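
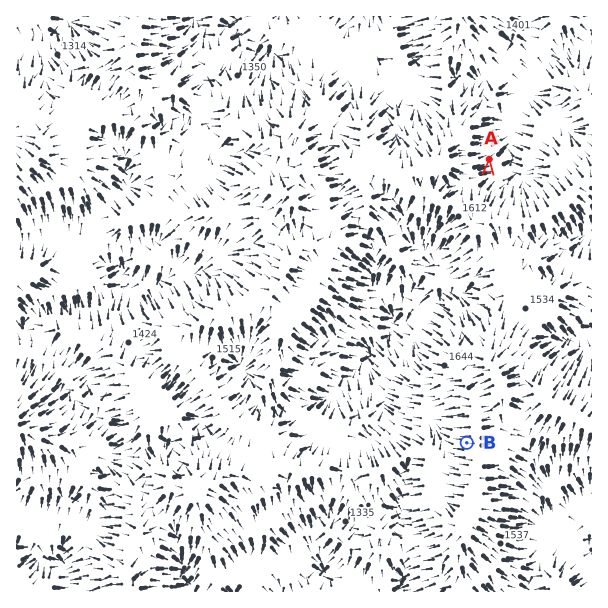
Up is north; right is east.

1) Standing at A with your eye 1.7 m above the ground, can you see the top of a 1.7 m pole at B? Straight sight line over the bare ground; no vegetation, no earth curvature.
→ no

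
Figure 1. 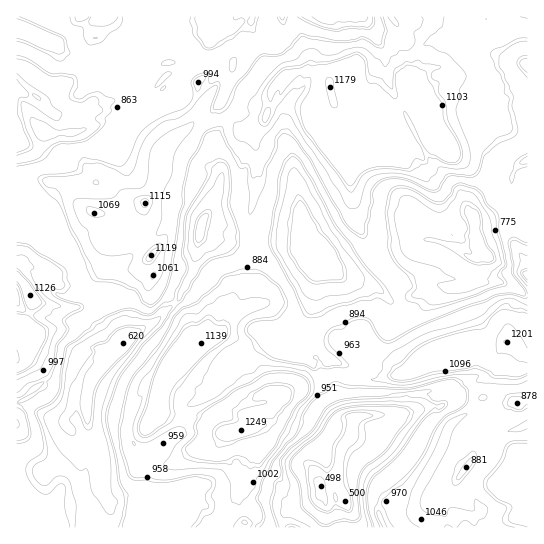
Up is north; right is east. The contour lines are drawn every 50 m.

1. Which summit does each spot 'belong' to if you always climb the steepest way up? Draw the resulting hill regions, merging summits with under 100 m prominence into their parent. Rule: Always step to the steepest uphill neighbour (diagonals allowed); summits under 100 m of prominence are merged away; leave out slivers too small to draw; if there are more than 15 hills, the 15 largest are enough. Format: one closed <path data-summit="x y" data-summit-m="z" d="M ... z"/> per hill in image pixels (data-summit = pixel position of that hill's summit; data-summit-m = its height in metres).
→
<path data-summit="330 87" data-summit-m="1179" d="M527 16l-244 0-2 9-6 8-1 8-4-1-9 3-19 10-9 10-15-4-13 1-4-3-7 0-8 7-17-1-1 11-8 8 0 3 3 3 4-1 10 8 9-2 9 3 16-14 4-7 17-6-7 24-8 13 0 27-5 6-4 15 4 11 9 8-1 13-19 37-1 12 25 5 24 9 8 0 17-5 32 3 9 18 14 4 17 10 21 4 12 6 10 11 5 3 8-2 17-8 10-9 14 3 26-2 2-7-3-3 0-6 3-7 2-3 11-5-9-20 0-13 20-6 20-14-3-11 0-15 5-9 11-7z"/><path data-summit="242 430" data-summit-m="1249" d="M318 265l-3 1 2 5-5 35-23 36 2 7-18-10-4 0-22 14-7 8-3 7-8 0-2 2 0 8-6 6-7 3-9 10-18 10 0 15-12 15-21 11-9 0-14-7-4 4-13-1-9 3-2 4-4 0-6-8 2 6-6-7 3 0 1-5-5-10-1-24-2-2-14 0-7 21 8 9 3 11-2 8-15 14-15 9-10-4-17 1 0 57 374 1-6-15-7-8-31-1-9-19-1-11 4-23 11-16 2-16-7-3-6-7-5-22-7-12 0-13 3-2 10 4 12 1 7-11-13-13-8-23-6-8-4-20 0-17z"/><path data-summit="506 342" data-summit-m="1201" d="M329 269l-2 1 2 3 0 17 4 20 6 8 8 23 13 13-7 11-12-1-10-4-3 2 0 13 7 12 5 22 6 7 7 3-2 16-11 16-4 23 1 11 8 18 6 2 26 0 7 8 3 9 4 6 136 0 1-233-21-11-18-4-30 7-30-3-10 9-17 8-8 2-19-16-8-4-25-6z"/><path data-summit="202 343" data-summit-m="1140" d="M203 236l-4 1-6 34-14 28-25 24-27 14-36 45-4 13 0 24 1 8 5 10-1 5 7 9 4 0 2-4 9-3 13 1 4-4 14 7 9 0 21-11 12-15 0-15 18-10 9-10 7-3 6-6 0-8 2-2 8 0 3-7 7-8 22-14 4 0 16 9 6-17 17-25 5-35-11-24-32-3-17 5-8 0-24-9z"/><path data-summit="17 357" data-summit-m="1176" d="M17 212l-1 257 17 0 10 4 15-9 17-17-3-16-8-9 1-7 4-4 2-9 16 0 4-20 33-40-11-16-18-20-4-9 1-6-11-7-4-5-5-21-14-13-8-1-15-17z"/><path data-summit="150 257" data-summit-m="1120" d="M231 68l-16 7-4 7-16 14-9-3-9 2-10-8-4 1-4-5-12 11 2 16-41 35 15 18 16 14 18 6 21 10 16 2 11 8 2 10 12-23 2-12 0-5-9-8-4-11 4-15 5-6 0-27 8-13z"/><path data-summit="145 202" data-summit-m="1115" d="M43 136l-3 7 0 7 16 15 1 17-5 13-23 22-5 1 12 9 14 17 8 1 14 13 5 21 16 13 16-3 3-18 49-39 10-12 24 3 6 2 6-10 0-9-5-6-11-7-13 0-21-10-18-6-16-14-14-18-14 9-2 9 3 19-15 1-5-4 0-6-7-9-22-14-3-4z"/><path data-summit="218 17" data-summit-m="998" d="M282 16l-147 0-7 14-11 11-11 3-7-7-2 0 2 6-2 19-10 19-8 4-12 0 15 6 9 11-10 8 4 10 2-4 10-5 24-3 33-19 14-15 1-11 17 1 8-7 7 0 4 3 13-1 15 4 9-10 19-10 9-3 4 1 1-8 8-11z"/><path data-summit="25 31" data-summit-m="999" d="M86 16l-69 0-1 50 35 19 32-1 14-22 2-11-2-12-8-4 2-10 4-4z"/><path data-summit="527 275" data-summit-m="1123" d="M515 199l-6 8-14 8-20 6 0 13 9 20-12 5-4 10 0 6 3 3 0 6 18-4 10 1 28 14 1-84z"/>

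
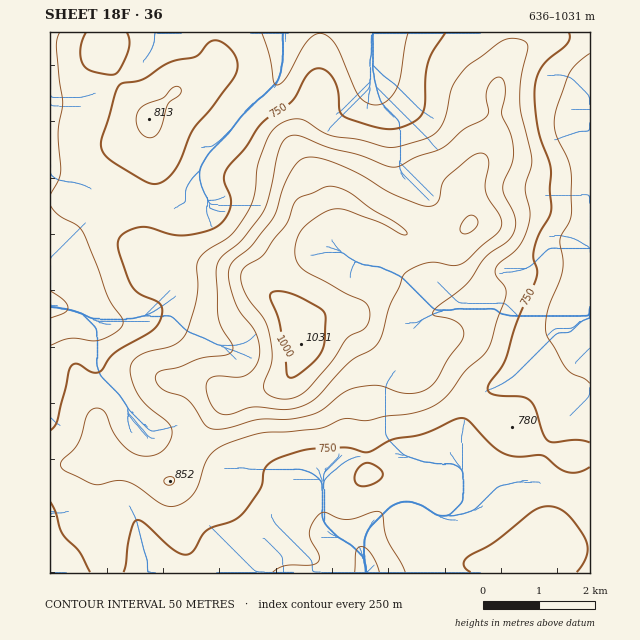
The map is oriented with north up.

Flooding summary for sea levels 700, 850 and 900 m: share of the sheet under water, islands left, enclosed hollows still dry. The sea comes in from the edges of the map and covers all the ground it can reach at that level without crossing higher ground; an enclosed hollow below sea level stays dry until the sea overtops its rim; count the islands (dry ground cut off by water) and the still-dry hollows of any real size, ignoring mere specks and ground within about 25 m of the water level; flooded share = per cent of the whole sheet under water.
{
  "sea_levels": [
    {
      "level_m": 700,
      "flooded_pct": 9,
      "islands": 0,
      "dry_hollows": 0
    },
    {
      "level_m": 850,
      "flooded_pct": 78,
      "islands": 1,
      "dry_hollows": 0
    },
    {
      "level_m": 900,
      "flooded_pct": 87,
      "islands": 1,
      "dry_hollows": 0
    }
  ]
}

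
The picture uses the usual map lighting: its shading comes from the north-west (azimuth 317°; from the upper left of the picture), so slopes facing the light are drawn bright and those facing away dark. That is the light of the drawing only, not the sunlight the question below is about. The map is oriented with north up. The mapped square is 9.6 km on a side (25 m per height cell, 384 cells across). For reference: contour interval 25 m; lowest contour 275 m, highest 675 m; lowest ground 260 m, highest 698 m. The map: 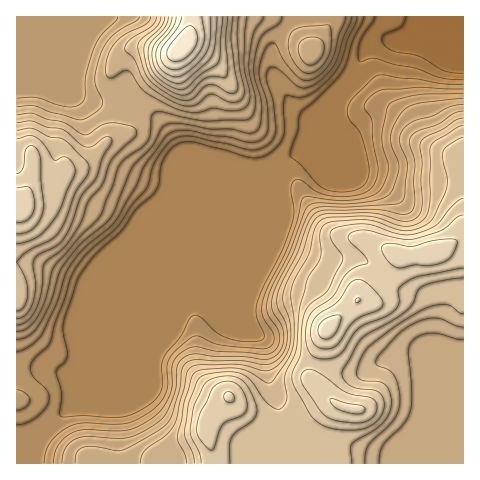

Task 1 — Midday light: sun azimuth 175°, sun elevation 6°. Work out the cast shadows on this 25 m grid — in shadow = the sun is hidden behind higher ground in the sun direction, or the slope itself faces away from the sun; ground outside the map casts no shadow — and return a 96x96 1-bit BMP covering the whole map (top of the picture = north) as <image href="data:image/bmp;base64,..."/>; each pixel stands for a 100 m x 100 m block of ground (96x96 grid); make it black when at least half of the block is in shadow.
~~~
<image width="96" height="96" href="data:image/bmp;base64,Qk2+BAAAAAAAAD4AAAAoAAAAYAAAAGAAAAABAAEAAAAAAIAEAAATCwAAEwsAAAIAAAAAAAAA////AAAAAAAAAAAAAAAAAAAAAAAAAAAAAAAAAAAAAAAAAAAAAAAAAAAAAAAAAAAAAAAAAAAAAAAAf//4AAAAAAAAAAAA///+AAAAAAAAAAAA////AAAAAAAAAAAAf///gAAAAAAAAAAAf///wAAAAAAAAAAAf///wAAAAAAAAAAAP///gAAAAAAAAAAAP///gAAAAAAAAAAAH///gAAAAAAAAAAAH///4AAAAADgAAAAD///+AAAAAP4AAAAB4H/+AAAAAf8AAAAAAB/8A4AAAf8AAAAAAAfAP/AAAP8AAAAAAAOAf/wAAH8AAAAAAAAB///AAD4AAAAAAAAD///4AAwAAAAAAAAP///8AAAAAAAAAAA////8AAAAAAAAAAA////8AAAAAAAAAAB////8AAAAAAAAAAA////8AAAAAAAAAAA////4AAAAAAAAAAA////4AAAAAAAAAAAf///wAAAAAAAAAAAf///AAAAAAAAAAAAP//4AAAAAAAAAAAAP//wAeAAAAAAAAAAH//gA/AAAAAAAAAAD//gA/gAAAAAAAAAD//gA/gAAAAAAAAAB//AA/gAAAAAAAAAB/+OAfgAAAAAAAAAA/8PgfgAAAAAAAAAAf4PwPAAAAAAAAAAAP4P4GAAAAAAAAAAAHwH8AAAAAAAAAAAADAH+AAAAAAAAAAAAAAH+AAAAAAAAAAAAAAD/AAAAAAAAAAAAAAD+AAAAAAAAAAAAAAD+AAAAAAAAAAAAAAD+AAAOAAAAAAAAAAB+AAB/8AAAAAAAAAB/AAD//AAAAAAAAAB/gAP//AAAAAAAAAA/w////AAAAAAAAAA//////AAAAAAAAAAf/////AAAAAAAAAAf////+AAAAAAAAAAf////+AAAAAAAAAAP////8AAAAAAAAAAB////8AAAAAAAAAAB////4AAAAAAAAAAB////wAAAAAAAAAAB////gAAAAAAAAAAB////AAAAAAAAAAAB///+AAAAAAAAAAAB///8AAAAAAAAAAAB///8AAAAAAAAAAAB///4AAAAAAAAAAAB///wAAAAAAAAAAAA///gAAAAAAAAAAAA///AAAABAAAAAAAA//+AAD8HAAAAAAAAf/8APj/+AAAAAAAAf/4A/z/+AAAAAAAAP/wB///+AAAAAAAAP/gB///+AAAAAAAAH8AA///+AAAAAAAABwAA///8AAAAAAAAAAAAf//8AAAAAAAAAAAAf//8AAAAAAAAAAAH///4AAAAAAAAAAAP///4AAAAAAAAAAAf///wAAAAAAAAAAAf//8AAAAAAAAAAAAf//wAAAAAAAAAAAAf//gAAAAAAAAAAAAP/8AAAAAAAAAAAAAP/8AAAAAAAAAAAAAP/8AAAAAAAAAAAAAP/8AAAAAAAAAAAAAP/4AAAAAAAAAAAAAH/4AAAAPgAAAAAAAD/4AAB4fwAAAAAAAB/4AAB//4AAAAQAAAf4AAB//8AAAA4AAAP4AAA//8AAAAwAAADwAAA//8AAAAAAAAAwAAAf/4AAAAAAAAAA="/>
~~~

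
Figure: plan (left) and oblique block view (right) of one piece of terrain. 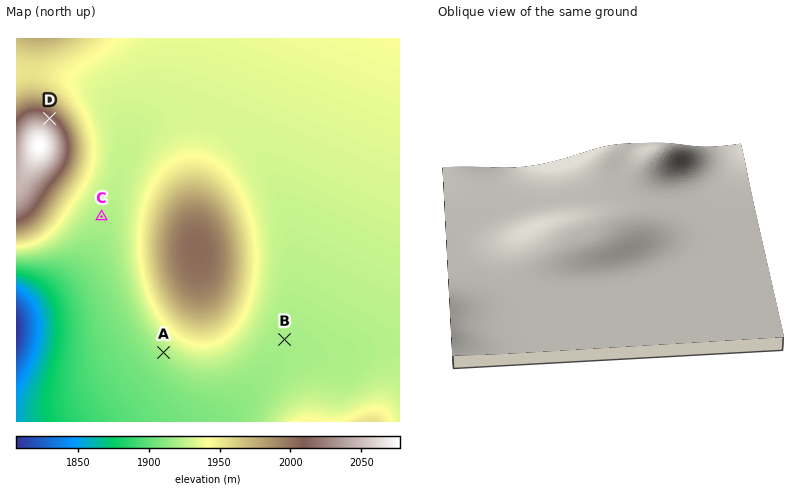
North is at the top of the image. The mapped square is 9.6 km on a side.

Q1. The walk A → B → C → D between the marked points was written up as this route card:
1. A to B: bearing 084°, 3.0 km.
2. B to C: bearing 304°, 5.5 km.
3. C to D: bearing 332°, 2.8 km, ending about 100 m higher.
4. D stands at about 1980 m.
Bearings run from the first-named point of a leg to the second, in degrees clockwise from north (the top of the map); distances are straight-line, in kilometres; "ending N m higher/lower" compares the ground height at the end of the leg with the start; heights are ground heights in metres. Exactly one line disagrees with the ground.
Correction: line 4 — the height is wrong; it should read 2020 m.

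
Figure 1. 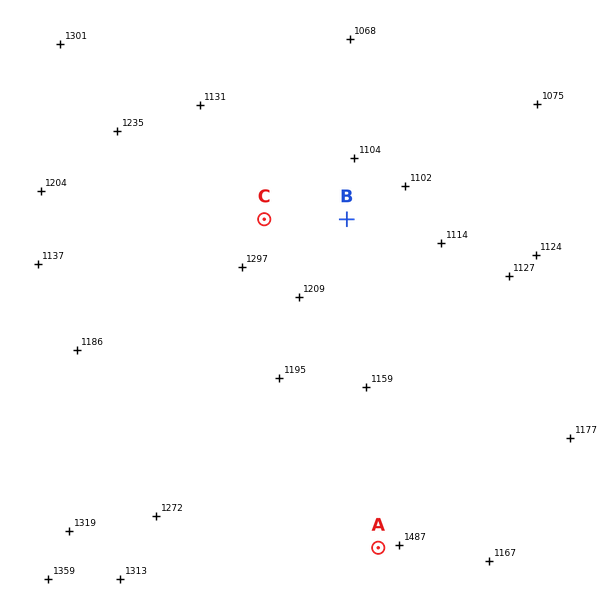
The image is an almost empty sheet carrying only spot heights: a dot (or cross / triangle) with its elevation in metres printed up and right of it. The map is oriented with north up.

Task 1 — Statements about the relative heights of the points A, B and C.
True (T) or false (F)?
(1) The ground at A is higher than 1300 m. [T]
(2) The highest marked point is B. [F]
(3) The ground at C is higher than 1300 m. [F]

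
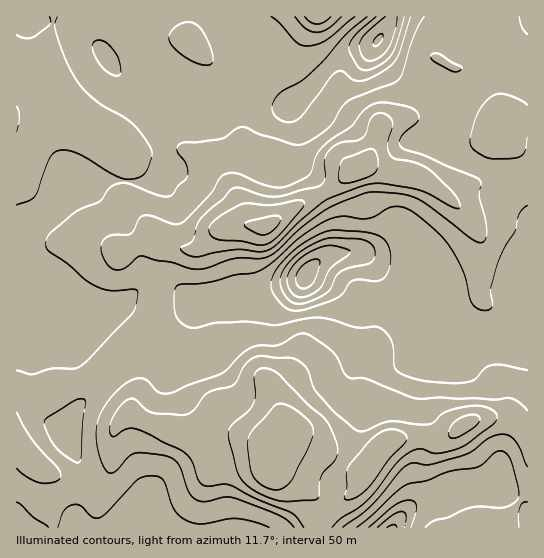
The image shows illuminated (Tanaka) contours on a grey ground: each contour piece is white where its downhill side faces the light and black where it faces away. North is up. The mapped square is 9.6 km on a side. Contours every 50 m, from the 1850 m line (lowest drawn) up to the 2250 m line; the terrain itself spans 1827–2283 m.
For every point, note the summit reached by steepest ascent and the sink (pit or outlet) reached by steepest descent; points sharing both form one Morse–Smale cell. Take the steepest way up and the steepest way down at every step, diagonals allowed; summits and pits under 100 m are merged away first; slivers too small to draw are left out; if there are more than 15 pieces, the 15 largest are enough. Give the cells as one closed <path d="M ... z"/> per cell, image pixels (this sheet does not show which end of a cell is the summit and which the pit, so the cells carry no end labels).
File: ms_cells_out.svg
<path d="M413 235l-12 2-27 14-21 0-26 5-8 4-18 21-36 11-39 0-31 5-24-12-10 0-1 13-5 12-3 15-3 6-6 6-17 11-32 31-13 5-26 4-39 23 0 116 301 1 0-9 4-9 0-7-4-5 8 5 8 0 14-6 13-14 19-33 12-10 23-4 31 3 20-15 17-7 28 0 11 8 6 10 1-160-6 0-25 16-19 0-37 8-16-10 7-12 1-19-4-8z"/><path d="M434 16l-43 0-2 7-15 22-23 6-14 8-28 30-19 16-3-10-10-13-5-25-6-8-23 12 1 14-5 10-9 7-12 3-21-7-11 0-9 4-27 1 11 17 3 15-1 14 5 32-8 14-9 0-29-5-37 0-7 3-12 9-19 20-22 11-9 23 0 31 22 20 12 7 13 4 20 1 10 4 13-1 17-9 14-12 8-4 15-2-1-24 6-17 18 5 12 0 20-17 10-4 10-3 31 2 33-23 34-16 13-12 19-11 10-19 4-16 4-6 16-5 14-2 14 4 22 14 16 4 14 0 26-11-2-3-5-1-20-1-15-8-3-5-4-41-20-12z"/><path d="M527 16l-92 1 1 40 20 12 4 41 3 5 15 8 20 1 5 1 2 3-26 11-14 0-16-4-22-14-14-4-14 2-16 5-4 6-7 23-9 14-17 9-17 15-36 17-22 16-5 3-31-2-14 4-26 20-12 0-18-5-6 17 1 24 11 0 24 12 31-5 39 0 36-11 18-21 8-4 26-5 21 0 33-16 8 1 14 14 4 8 0 13-8 18 16 10 37-8 19 0 20-14 10-2z"/><path d="M126 16l-110 1 0 56 13 2 8 4-21 27 1 139 8-22 22-11 19-20 15-11 41-1 37 5 9-14-5-32 0-24-6-13-8-8 28-2 9-4 9-1-60-35-9 0-16 8-3-2 11-6 5-6z"/><path d="M510 417l-33 2-12 5-20 15-31-3-28 7-10 11-19 33-10 10-14 6-13-2 1 9-4 9 0 8 210 1 1-93-7-10z"/><path d="M390 16l-263 0-4 18 0 12-5 6-11 6 3 2 16-8 9 0 32 17 26 18 17 6 11 2 9-3 11-11 3-6-1-15 23-11 6 8 5 25 10 13 3 10 19-16 28-30 14-8 23-6 15-22z"/><path d="M18 277l-2 1 1 133 38-23 31-5 13-8 27-27 23-17 11-33-1-13-14 2-30 21-14 5-8 0-10-4-20-1-13-4-12-7z"/><path d="M23 73l-7 1 1 31 20-24-2-4z"/>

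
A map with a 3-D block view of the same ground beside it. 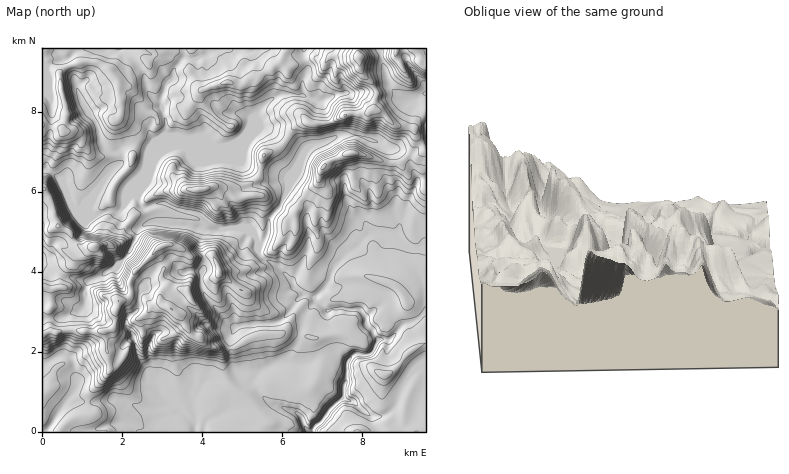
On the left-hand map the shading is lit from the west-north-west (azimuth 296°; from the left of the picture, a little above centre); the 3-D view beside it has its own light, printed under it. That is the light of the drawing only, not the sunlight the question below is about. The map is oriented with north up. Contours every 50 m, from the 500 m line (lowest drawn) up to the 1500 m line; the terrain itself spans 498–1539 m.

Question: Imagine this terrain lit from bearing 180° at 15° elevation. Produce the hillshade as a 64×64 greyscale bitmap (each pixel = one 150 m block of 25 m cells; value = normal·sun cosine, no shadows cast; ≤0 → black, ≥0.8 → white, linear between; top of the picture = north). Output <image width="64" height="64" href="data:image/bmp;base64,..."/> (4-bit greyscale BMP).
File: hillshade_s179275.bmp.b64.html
<image width="64" height="64" href="data:image/bmp;base64,Qk12CAAAAAAAAHYAAAAoAAAAQAAAAEAAAAABAAQAAAAAAAAIAAATCwAAEwsAABAAAAAAAAAAAAAAABEREQAiIiIAMzMzAERERABVVVUAZmZmAHd3dwCIiIgAmZmZAKqqqgC7u7sAzMzMAN3d3QDu7u4A////AKQUd4mYQjNWVUREREVlRVVVVVVmVkPWACMgABJEREQ0hiNneJh1RVVVREREVVVUVVVVVVVEJcsQAzEAATNEVERnQjRWZ2ZmVERFVEVVVVVUVVVEMxAqnKACMgAlVERURGd0MzMzNFRERVVVVVVVVVVVVUMiNZp4qAAAA3h2RFVUZ3ZERDIjNFZVVVVVVVVVVVVUM0aJqHaLcAA4h2ZUVVVnd1VWd2Vnh1VVVVVVVVVVVUNFd4d3ZnrHB5dmZmVFVVZ3ZVacy6qWVVVVVVVVVVVUNFZmZmZmZ5hYl2Z3ZUVVRVZlRHzu2oZVVVVlVVVVVTM0VVZlVVZmVmNmaJmGRFVERVVUSe/bh1VVVmZVVVVUNFVVVVVURVVXdFZ5mZdUVURVZndlndupdmZmZlVVVVRFVVRFREREVWiGZ4dleGVFRFZ3iIZnq7mId3d3Zmd3dndmZURERERVZ3RVUwAnhlVlRFeJiYZqt5qpmZmZq8zKqYiHZVVmVVVWggAAABSIZalUZ2iIhlaGzN3dzu///9zLqqqpd3d2VVaoEQAjM2mX3Kiad2ZlUkfc3//v///8eau7u7uod3dmZpy7gBIzNond7c3ahmVkGMyt7u7//HEUWJqqq7l3eId3irmFABMyRr3u7v7KiZcorJV73NtzABIjVnh4mXZmZ3d2VDZmQkMzWHvKqYd5lWuKtljMowABRCERIiNWVEM0VVRBGKqEM0QAABAAABVkrJrLmrpTAkVWVDERABNDMzM0REFJdnZERDEAAAAAJomYi7zMuFaJZ4iJmIdjAkREMjMzM3dVZ3ZUaHYxERJYqpNIrMuFSLVHmZu7qXYxRUQyIREVhFVXiHVndlVDRVV6uDaKpiFqQDmYmqp0IkM1QjZURWmGVVZ3dlRVd2RoZEeZY0YxJJUAiniqp0IiNDNDV3iImGZVVmVVd4qnVWYxAFZRIyNocAanaamFREREQ1ZVVWVmVVZ2REWGioZUIAAAVVMhRVQgKYeKhCNWZVRXiGRFVVVWd3UzRRAiEkMAAABWZUMyAAJYirgQAUZlRGd3dVVWZnd2UzRFAAE2mVEAABiHVCAAAVV7kwEQEjM2ZmVmVWZmZUMjREUkR6zcuWEABZhkQzMjU0YyNEQyI2hlZlVUREQyIjREVUVnm7zO6VAAWpZWeal2YgERNDJHmXVnZlRDMzM0RERVVmd4re/qtQAHqWequXhgAAAAFqu6lmiGZURERERERER4iHaL7YvZAAB6q7pQAxAAERA5y7uoV4dlVERFRERERKmGVlWFSohgAAabcgAAAAAjM0R6mahnh2ZVVFVUREVVqXV0AAAAAmEAAAAAAAAAADM1USeHmHd2h2VVRERFVVWaqYAAAAAAEQAAAAAAAAABIzV0JXaIh1iYZVVUVVVVVWioAAAAAAAjAAAAAAAjIjM0VnY0ZneIeodmVVVVVVVWVVAAAQAAAVdAAAEjRmacuod3h0RWVYiKh2ZVVmZVVWZlEABFMAARNnZmZmZVau/uupmZQSVmd4mGZmZmZlVVZ2QAA1VUNEMjRWZVZ4m83dzNy6twFFd2iIZneJiGZmZ5ZQAVVVVoZCI3ZVjN7+yput7ty6URNnaIh2ebqqhmd4l0AEVVVFdVQ1eavf///Yh5q83KdiAVh4iIebuaqHeImnAAVWVURWVUQmrLve7sqGdEVUMlQQSJiGeLp3mImJqJAANVZlVDdlVSE1VEMjRlQyEQABRTEVmVNYmFiHipq3YABVVmZUNoZVQjRBAAAAAAAAIyNFUgF5ZFd2aHeJu6hQBWVWd2UzeGVUNUAAAAAAAAAVVFVUIEq6mXZ4eJrKiXBIdmZ4dlNIhVQiIAAAAAAAABZmZlVBJ7vMqZmau7h6l4qYiJmIdUaWVSAAACIgABMySKmHZUEASd7t3cuYdomZmruqqXZmVWZVQAAUVVREVVRHqqh1UgAAnf/aYhEkeJqqzLuVM1VTNlVTADVVVVVVVBA3iYZUAAABRAAAASR2e7zNuXM1ZmRHZVVEVVVVVVVUAABHh2UwAAAAAAJXZohcrMy4U0eJh2d2VVVVVVV4hlUQABWJqZhRAAADV6y5mkqHmZdDWLupdniGZndmZ4rJZUIBJIve/sqFRrzM3uyoR1RDIQJpu7l2eJeZuph5qallVEREe9/+///u//7tumVTISMAA4iImGZ3d4qqqZqEE1VVZ3Zol0aN/////sYiEWERNAAFdTRmVnY1eIiZqEIRVlZnd2UwAAKM3LvcUAARYiNCAUdjNFVWZDVWVoqVRVZ4dlVDMQAAAAAANXUAEiNBNFEDaHZFVmdTRlRFiWZ3eaqoUhAAAAEQAAAAIAI0QzJGYBV3ZlVWhzVlVEWJiIibzMqFIAADVlEAAAAjNFZlRFZQNnZVZld0R3VEVWebvMzLy6mHd2iImXRnVVM2eahlVRFXVFZ2VVRndjM0MkecuZmru6y5iJmcu83bUUes2YVUE3hVZ3UzNXdnQ0QgAAMzNWisq6d2i5qc3ekzab2XxVMou5h4cyM2iGd1ZCIQAAEiNIupiIV8uKvMpCRpu0z1USjLqoUhIjaHeIZDM0MhEjEjV5ZXh3m3q6p1RYq2nsZCE1VmMAAjV2aIh0MzREMzMyIjVDRohYiJmHZXq4O6Z1VTABAAASRVRWZnZWVERDMzMhEkREVCRlRFMjd5Z5Y3VWUgAAEhNERFVmd3dlREMyMzESVlMhIjMhIAFTV6pz"/>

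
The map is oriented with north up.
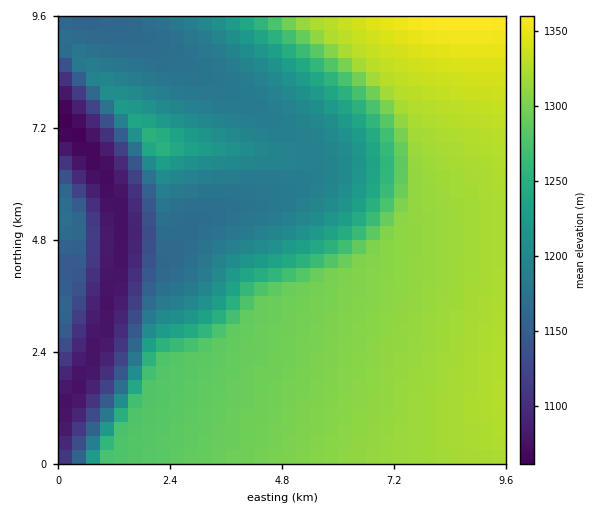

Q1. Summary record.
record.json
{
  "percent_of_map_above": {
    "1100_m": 93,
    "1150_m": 88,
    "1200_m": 67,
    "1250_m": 54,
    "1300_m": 36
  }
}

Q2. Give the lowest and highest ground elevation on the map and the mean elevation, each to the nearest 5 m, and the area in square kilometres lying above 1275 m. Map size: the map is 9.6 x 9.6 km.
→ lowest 1060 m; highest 1365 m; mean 1245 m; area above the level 46.7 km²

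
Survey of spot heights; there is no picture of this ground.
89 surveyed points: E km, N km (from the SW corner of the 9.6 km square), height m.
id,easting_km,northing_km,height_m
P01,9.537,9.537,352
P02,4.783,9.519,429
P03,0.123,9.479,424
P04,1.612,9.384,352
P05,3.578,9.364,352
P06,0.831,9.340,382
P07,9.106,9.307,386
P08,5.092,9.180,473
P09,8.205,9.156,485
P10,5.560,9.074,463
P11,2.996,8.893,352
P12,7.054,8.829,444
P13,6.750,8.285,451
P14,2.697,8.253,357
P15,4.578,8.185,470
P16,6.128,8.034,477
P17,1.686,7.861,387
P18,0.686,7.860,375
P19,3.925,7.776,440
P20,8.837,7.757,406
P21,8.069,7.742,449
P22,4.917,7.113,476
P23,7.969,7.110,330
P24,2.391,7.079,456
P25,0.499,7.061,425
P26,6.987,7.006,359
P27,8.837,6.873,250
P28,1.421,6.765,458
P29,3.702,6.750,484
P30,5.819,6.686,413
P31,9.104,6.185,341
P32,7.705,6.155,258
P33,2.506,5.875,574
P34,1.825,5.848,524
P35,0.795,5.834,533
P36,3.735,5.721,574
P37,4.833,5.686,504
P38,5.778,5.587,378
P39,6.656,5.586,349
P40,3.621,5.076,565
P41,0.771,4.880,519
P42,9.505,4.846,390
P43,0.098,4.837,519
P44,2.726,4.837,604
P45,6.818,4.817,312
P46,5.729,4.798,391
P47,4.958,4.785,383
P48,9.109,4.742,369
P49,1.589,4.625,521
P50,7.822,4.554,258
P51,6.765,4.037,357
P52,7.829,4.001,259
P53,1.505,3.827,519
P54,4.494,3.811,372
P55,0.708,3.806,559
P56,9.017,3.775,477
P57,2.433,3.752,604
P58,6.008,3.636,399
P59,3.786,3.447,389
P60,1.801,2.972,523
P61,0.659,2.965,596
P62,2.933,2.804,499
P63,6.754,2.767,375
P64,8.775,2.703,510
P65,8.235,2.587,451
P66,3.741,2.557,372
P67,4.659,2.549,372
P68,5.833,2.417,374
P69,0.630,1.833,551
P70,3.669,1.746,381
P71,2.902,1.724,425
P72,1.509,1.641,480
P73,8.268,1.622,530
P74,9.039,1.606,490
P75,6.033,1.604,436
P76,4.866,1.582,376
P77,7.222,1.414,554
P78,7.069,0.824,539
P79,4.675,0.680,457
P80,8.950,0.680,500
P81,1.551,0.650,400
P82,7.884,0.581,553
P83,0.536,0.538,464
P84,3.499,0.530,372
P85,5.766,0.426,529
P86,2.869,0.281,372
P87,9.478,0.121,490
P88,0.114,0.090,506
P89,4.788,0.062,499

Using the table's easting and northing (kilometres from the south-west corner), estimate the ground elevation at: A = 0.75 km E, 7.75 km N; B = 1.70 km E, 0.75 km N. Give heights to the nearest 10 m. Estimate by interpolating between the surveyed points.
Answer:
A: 380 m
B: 390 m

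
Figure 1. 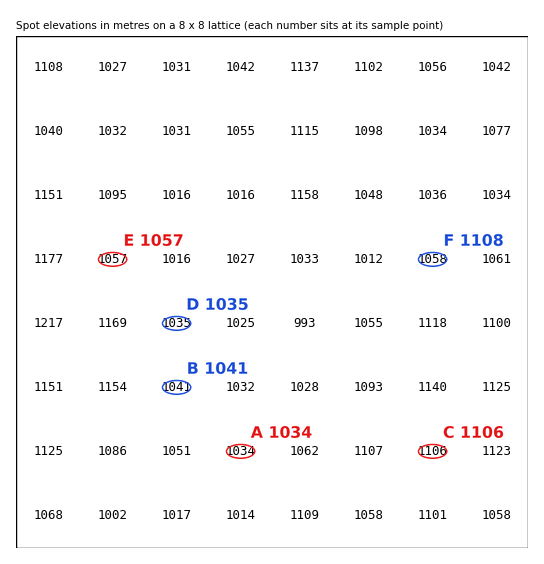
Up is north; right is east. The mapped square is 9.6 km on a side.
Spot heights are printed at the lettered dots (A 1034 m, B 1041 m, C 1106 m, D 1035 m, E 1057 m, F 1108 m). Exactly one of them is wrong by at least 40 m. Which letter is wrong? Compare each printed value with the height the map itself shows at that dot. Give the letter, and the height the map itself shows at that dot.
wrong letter F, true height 1058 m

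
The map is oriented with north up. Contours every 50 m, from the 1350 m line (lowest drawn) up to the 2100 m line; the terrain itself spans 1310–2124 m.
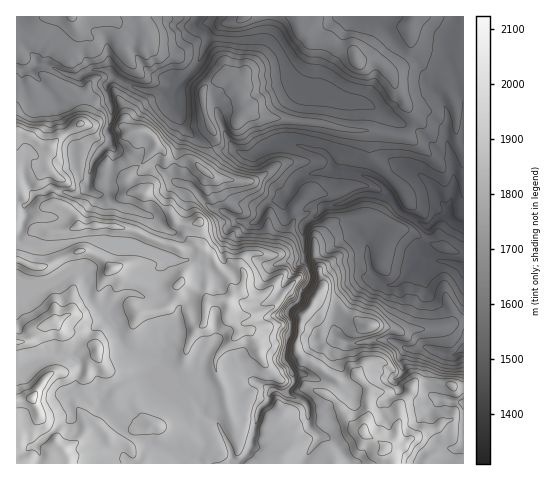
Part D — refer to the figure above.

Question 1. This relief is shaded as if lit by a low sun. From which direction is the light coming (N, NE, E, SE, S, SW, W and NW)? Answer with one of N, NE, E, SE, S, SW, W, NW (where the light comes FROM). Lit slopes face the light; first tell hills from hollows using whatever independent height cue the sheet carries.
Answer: E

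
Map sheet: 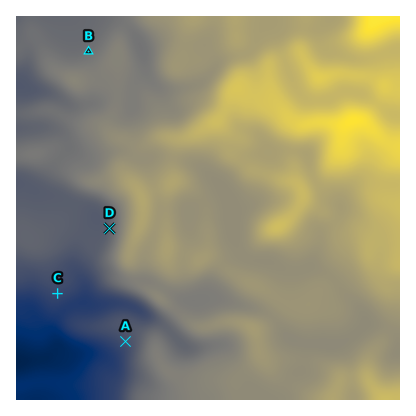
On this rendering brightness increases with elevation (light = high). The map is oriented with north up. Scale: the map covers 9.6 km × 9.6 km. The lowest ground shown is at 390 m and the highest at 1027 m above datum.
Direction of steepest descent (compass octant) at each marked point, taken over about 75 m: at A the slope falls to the SW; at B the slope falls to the NW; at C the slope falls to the S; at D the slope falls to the W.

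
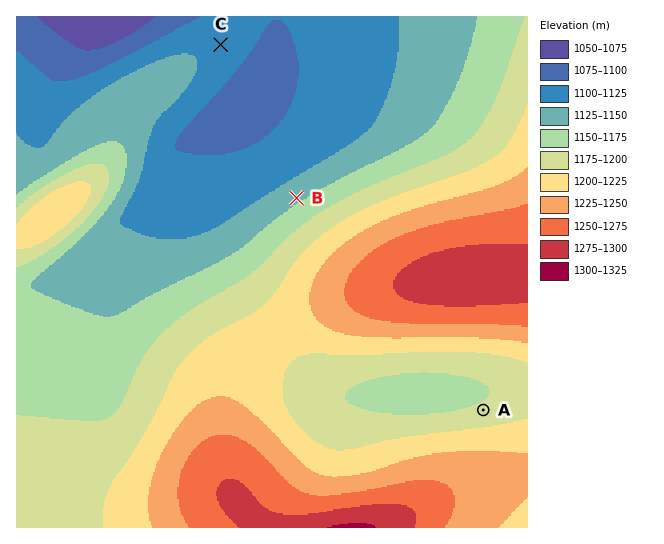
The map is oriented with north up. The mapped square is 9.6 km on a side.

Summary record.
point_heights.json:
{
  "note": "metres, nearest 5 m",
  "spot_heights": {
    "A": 1180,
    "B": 1145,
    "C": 1115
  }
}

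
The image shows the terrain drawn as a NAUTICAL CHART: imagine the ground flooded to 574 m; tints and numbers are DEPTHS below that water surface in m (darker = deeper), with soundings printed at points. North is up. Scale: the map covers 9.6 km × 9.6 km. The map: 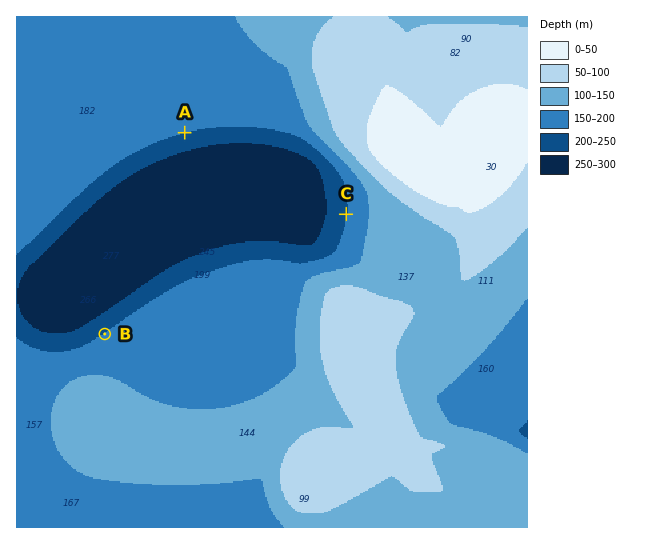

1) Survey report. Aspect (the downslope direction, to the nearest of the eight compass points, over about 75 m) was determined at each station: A S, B NW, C W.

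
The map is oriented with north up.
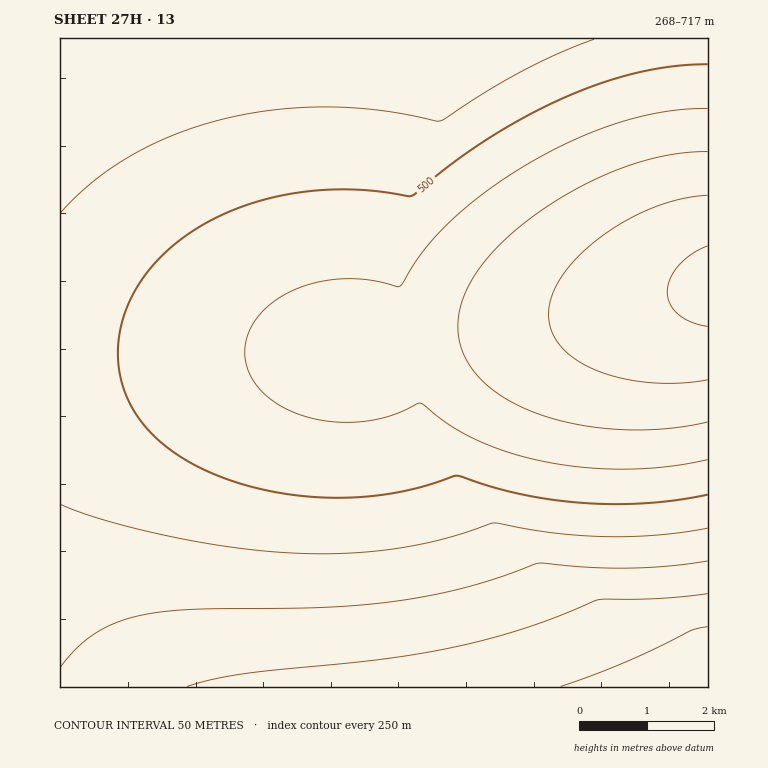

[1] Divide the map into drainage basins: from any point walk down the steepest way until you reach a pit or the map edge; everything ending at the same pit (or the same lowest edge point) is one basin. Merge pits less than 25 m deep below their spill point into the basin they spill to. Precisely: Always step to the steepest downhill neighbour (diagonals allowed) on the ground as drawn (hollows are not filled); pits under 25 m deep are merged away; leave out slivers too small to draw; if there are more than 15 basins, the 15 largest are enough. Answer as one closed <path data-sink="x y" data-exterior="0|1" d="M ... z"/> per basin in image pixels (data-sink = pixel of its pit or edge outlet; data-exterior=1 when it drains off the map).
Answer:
<path data-sink="708 687" data-exterior="1" d="M708 289l-125 28-205 34-160 2-2 1-53 0-1 2-46 0-2 2-54 0 0 329 648 0z"/><path data-sink="495 39" data-exterior="1" d="M708 38l-648 0 0 319 54 1 2-2 100-2 2-1 160-2 178-29 148-32 4-2z"/>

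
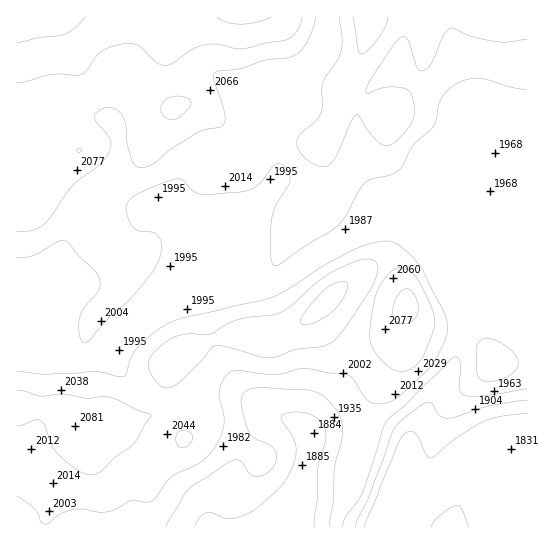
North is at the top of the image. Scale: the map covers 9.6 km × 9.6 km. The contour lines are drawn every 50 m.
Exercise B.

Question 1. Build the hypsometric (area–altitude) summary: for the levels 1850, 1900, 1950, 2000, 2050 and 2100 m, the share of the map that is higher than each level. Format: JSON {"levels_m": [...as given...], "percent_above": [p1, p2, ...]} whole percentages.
{"levels_m": [1850, 1900, 1950, 2000, 2050, 2100], "percent_above": [95, 91, 86, 56, 26, 5]}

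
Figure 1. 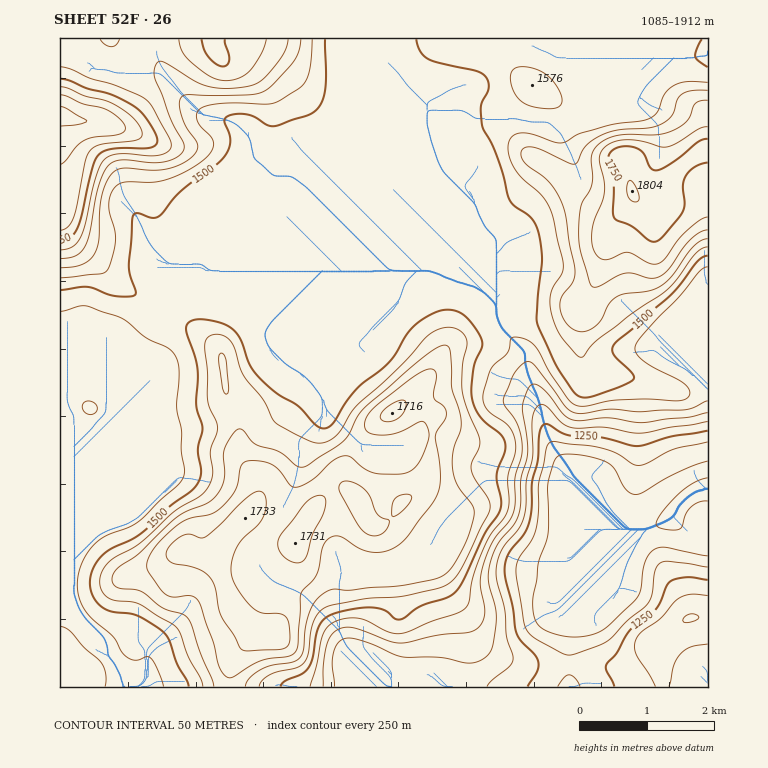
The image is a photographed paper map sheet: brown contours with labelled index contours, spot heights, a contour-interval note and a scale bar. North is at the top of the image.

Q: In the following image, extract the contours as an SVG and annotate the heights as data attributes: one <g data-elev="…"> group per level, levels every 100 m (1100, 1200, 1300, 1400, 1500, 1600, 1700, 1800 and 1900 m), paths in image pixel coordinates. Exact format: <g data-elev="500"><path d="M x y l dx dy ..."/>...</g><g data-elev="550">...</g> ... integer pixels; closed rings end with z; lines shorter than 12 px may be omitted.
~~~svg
<g data-elev="1100"><path d="M708 501l-9 1-8 5-5 7-4 12-3 3-14 0-8-3 0-5 4-7 18-20 15-11 14-5"/></g><g data-elev="1200"><path d="M558 687l6-9 5-3 7 4 4 8"/><path d="M708 567l-39-6-9 2-5 7-3 25-6 10-19 16-19 20-32 13-7 1-5-1-24-12-10-8-5-8-8-48-1-11 3-9 12-17 5-12 2-18 1-28 7-35 3-5 7-1 45 6 15 5 16 10 6 3 9-3 27-14 34-7"/></g><g data-elev="1300"><path d="M487 687l5-7 18-14 3-7-6-23-2-26-8-28-1-14 6-18 16-21 6-13 2-12 0-24 7-25-1-36 2-6 3-6 3-2 5 1 17 17 7 4 7 1 27-1 29 6 10 0 66-12"/><path d="M669 687l5-22 6-11 11-7 17-3"/><path d="M708 596l-17-2-12 4-19 21-17 12-6 7-2 6 1 9 19 34"/></g><g data-elev="1400"><path d="M323 687l0-21 3-20 5-10 8-7 7-2 8 1 36 13 12 2 37-8 30-3 7-3 5-5 4-12-5-29 3-16 9-24 18-23 5-13 0-28 7-24 0-14-5-18-12-17-2-5 10-25 10-13 5-2 6 3 32 43 10 6 8 0 26-4 28 3 46-2 9-2 15-7"/></g><g data-elev="1500"><path d="M280 687l4-6 18-7 6-6 5-10 5-31 5-6 6-5 20-6 22-3 14 3 10 9 5 0 20-13 26-8 8-4 9-14 22-47 14-21 2-11-4-26 8-23 0-9-4-8-20-17-7-14-3-13 2-21 3-10 6-13 0-5-9-17-7-8-7-5-8-2-10 1-12 5-14 9-9 10-15 25-10 9-23 19-12 14-13 21-4 4-5 1-8-3-17-19-22-13-19-17-9-12-9-26-9-10-10-5-17-4-10 1-7 4 0 9 10 34-1 39 7 22-5 22 3 20-1 9-8 11-22 16-28 27-11 7-20 9-8 6-10 13-3 15 3 14 10 11 10 4 24 4 27 16 5 7 8 24 10 17 2 7"/><path d="M60 290l26-3 28 9 16 1 6-3 0-3-6-15-1-9 4-52 5-2 14 5 6-1 23-26 40-30 6-9 3-8 0-8-6-14 1-3 3-3 10-2 10 1 7 2 12 8 6 1 34-10 9-6 6-9 3-13 0-49"/><path d="M708 67l-9-6-4-5 2-8 5-9"/><path d="M416 39l4 12 9 8 49 12 6 4 4 5 0 10-7 17 2 20 13 28 14 45 5 6 17 13 5 8 3 10 2 24-4 35-1 27 20 44 15 23 6 5 6 3 9-2 25-9 14-6 2-4-1-3-20-20-1-5 2-4 56-50 27-34 6-4 5-1"/></g><g data-elev="1600"><path d="M245 687l4-9 12-9 11-4 20-3 8-4 4-9 1-22 5-17 6-10 10-8 8-3 15 1 49-4 34-6 14-6 10-13 12-23 6-26-2-8-14-19-5-13 0-20 7-21 1-10-2-12-7-20-1-35-4-8-5-1-6 3-24 19-49 42-6 9-8 17-6 6-38 25-8 0-17-14-25-8-12-14-3-1-4 1-7 9-5 10 0 30-2 8-6 9-9 7-20 8-10 6-37 36-20 13-5 6-3 8 4 7 24 4 22 16 20 7 5 3 5 9 7 23 13 29 2 9"/><path d="M226 394l2-1 1-4-3-27-2-7-3-2-2 4 0 7 4 25z"/><path d="M60 268l14-1 8-3 7-4 5-6 5-14 1-28 2-16 4-13 7-10 5-4 7-1 28 2 16-1 16-7 11-10 2-5-1-5-11-15-6-15-1-10 3-5 7-2 59 0 15-3 10-7 21-23 5-11 2-12"/><path d="M708 90l-16 1-10 3-5 6-5 15-5 5-8 5-12 3-31 2-19 7-12 10-9 17-7-1-35-16-9 0-3 3-1 4 1 5 4 5 18 13 7 8 8 11 5 12 11 64-3 11-11 15-1 10 5 13 9 9 10 2 11-5 6-7 9-17 8-7 7-2 25-3 12-6 10-9 21-29 8-6 7-2"/></g><g data-elev="1700"><path d="M241 649l7 2 33-2 6-2 3-6-1-15-3-9-6-3-17-1-8-4-16-17-7-17 0-14 5-15 7-8 14-14 6-10 2-15-2-5-4-3-5 1-9 6-25 26-15 13-5 1-11-4-6 1-12 8-6 10 1 5 5 5 27 6 7 4 5 5 4 10 6 27z"/><path d="M291 561l9 1 6-6 7-22 12-25 1-9-4-4-6 0-9 5-28 37-1 7 2 6 5 7z"/><path d="M368 534l7 2 6-2 6-5 2-8-12-7-8-18-6-8-11-6-9 0-4 3 1 7 18 32z"/><path d="M392 516l5-1 8-7 6-7 0-5-8-2-8 5-3 7z"/><path d="M384 421l8 0 9-5 5-8-1-7-3-1-5 1-13 8-4 7 1 3z"/><path d="M60 250l12-3 9-10 4-14 11-45 4-12 5-7 6-4 9-1 30 2 10-1 9-4 2-5-2-9-16-28-8-10-29-13-25-7-20-10-11-2"/><path d="M708 127l-9 2-22 14-10 4-7 0-17-5-15-2-13 2-11 5-3 5-2 7 5 22 0 12-11 32-1 12 1 10 4 9 6 3 7 0 13-6 5-1 20 11 9 1 8-6 12-17 9-9 13-11 9-4"/><path d="M100 39l5 5 6 3 5-2 4-6"/><path d="M179 39l4 14 9 10 19 14 15 4 13-3 10-7 12-18 5-14"/></g><g data-elev="1800"><path d="M60 230l9-4 5-9 11-54 5-12 4-4 7-3 35-4 5-3 1-3-2-7-5-7-19-15-10-4-20-5-17-7-9-2"/><path d="M633 201l4 0 2-5-4-11-5-5-3 5 0 6 1 6z"/></g><g data-elev="1900"><path d="M60 126l21-2 5-2 1-2-20-11-7-3"/></g>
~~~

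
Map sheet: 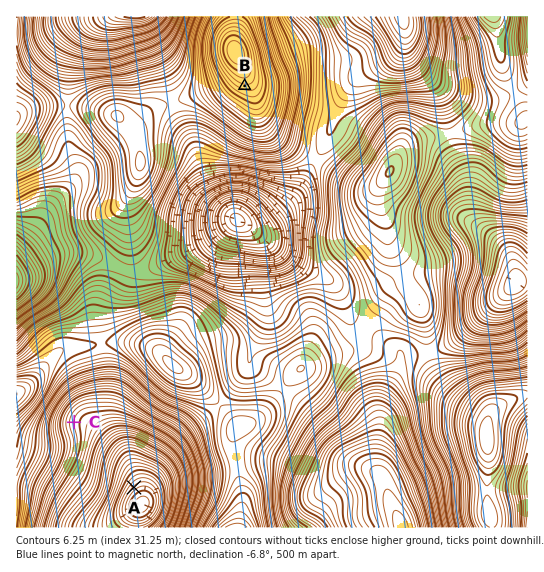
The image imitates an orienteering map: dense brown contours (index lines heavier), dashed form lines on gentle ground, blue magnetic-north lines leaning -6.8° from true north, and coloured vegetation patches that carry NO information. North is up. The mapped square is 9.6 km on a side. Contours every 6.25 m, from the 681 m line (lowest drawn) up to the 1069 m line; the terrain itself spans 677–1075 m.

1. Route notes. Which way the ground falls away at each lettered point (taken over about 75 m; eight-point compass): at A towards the SE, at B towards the S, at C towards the E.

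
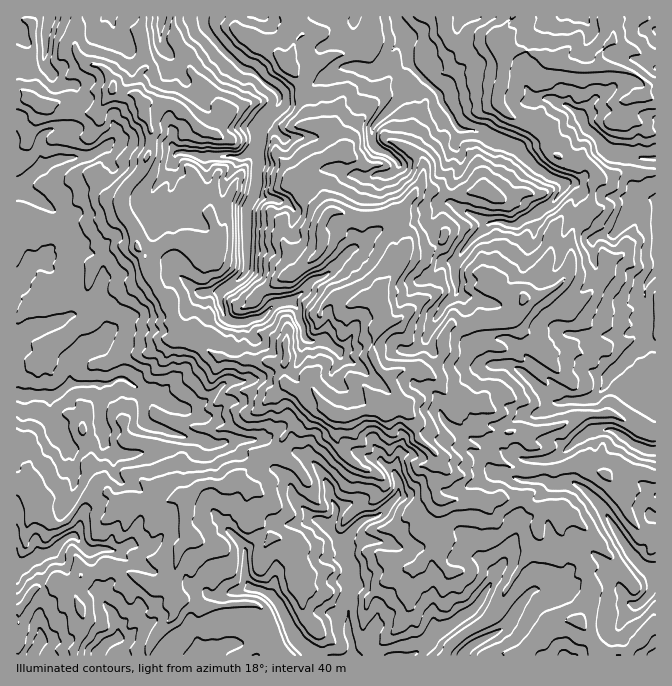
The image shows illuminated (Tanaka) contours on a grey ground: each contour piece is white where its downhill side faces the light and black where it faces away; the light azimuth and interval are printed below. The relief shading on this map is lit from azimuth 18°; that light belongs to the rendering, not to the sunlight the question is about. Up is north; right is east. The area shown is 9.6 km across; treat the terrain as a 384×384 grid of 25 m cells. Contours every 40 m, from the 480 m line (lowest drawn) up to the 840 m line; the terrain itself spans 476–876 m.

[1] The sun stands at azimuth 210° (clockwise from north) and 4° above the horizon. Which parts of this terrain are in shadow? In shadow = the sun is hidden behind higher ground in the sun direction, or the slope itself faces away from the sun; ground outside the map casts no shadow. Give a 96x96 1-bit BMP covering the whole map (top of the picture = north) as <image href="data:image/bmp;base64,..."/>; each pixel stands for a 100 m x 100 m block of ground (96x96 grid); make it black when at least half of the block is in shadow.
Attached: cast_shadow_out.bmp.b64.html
<image width="96" height="96" href="data:image/bmp;base64,Qk2+BAAAAAAAAD4AAAAoAAAAYAAAAGAAAAABAAEAAAAAAIAEAAATCwAAEwsAAAIAAAAAAAAA////AAAAAABAcAAAgPAAB0eAAIAPI4AAwPBAAw/wAfBgAYAAAfHAAcf4A/BgAAAAAePAAeH4A/BgBgAAA+fAAPjwB/lgHgAAA8/AADxxz/8APgAAA8/ACB4w//8APgAAB4/gAA4A//+AfAD//4HgAAYDf/+AfAD//wHoAAIDv/Og/ATx/wfgAAAAg+fxmBzgfgfgAAAAAe//oHjgYA/gAAIAAd9/8fBAYB/gAH4AAd8//+AAYD/g4H4AAz8f//gA4A/j4DwABn4n//gA4B/v4BgADPwj4AAfwP/vgDAAEfgB4AA/w//gAGABA/AAAAA/h/+/AAABB+cGAAAfAf+PgAAAD+cOAAAeAH+DgAAAH88fAAAcAPuh4AACP88dAGAAAecA4OcH/4Efg/AAB8cAAf///wM/h+PgD8cAgH///wY/j//+P84BwA///gC/z////54DwH//OAF/3///7zwPwP//w///////8Hw/3P////8/////+Ph/Af39//8/3////kB+A//z////v////gAMB/4H3///nv///gAAT/wAD///vn//AAAAB///h/f/vP/+AAAAD/x/4B///f/8AADgH/h////////44AH5v/H////////wAAPz//ef//8///8AAAf3/x////4f//wB/m/vf///7/4H/+AA/O/ef///n/wDgAAAAP/9l///P/wBgAAAAH/7///+f/8D3AAAB3/j///8e//AfAAD/n/n///59j+AHAAP/n/j//hz/N8wAAAf/P/j///B//8+AA7//n+g//AB//4fAAD//vsAH+AH4X4D4AH//vABn/pBAD4AAAD///IA7//AAD4AAAD/x/gB///AAP4AAAD/w/wB//+AGH6AAAH/8H+B//wODB7AAAP/+B/7//j/hg9OAAPn/A////n/xh8MAAPB/Mf///v/33scAA0A+cH//////3cAEAwB+2D+/////88AABgB+mh+X/////8AADgZ+OA+v/////8AADw58OIMP/////8AADwB8MMAf/////+DAH4B8MMAP/////8PAH4D8OAAH/////8/AP4C++B+P//////8AP4D/+f///wf///4AP8H/8//7/hP///wAP8ffAP///nn//9ABj8f/Af///v///88B4/f/Af//////v8cD8e//Ef//////f0P/8e//sP/////w/8H/gf//PB/////B/8Af4///fw////+f/8QDw/8f/8////+//8ABwcA//7////+//YHAgcH//j////8/4EAAA8f/wf////z/wMABg8///////+P/wcABB4///////8//04A4Bz///////9//gA+4B///5////7//wB/wP///5////5/8Df/wf///4////54AA//w////wf///54AAP/A////gP///5wAAd/D////mH///4wDH//P////Hz///5gfv/8f////L////AD/v/8f///+b///+B//h/cf////4H//+D//j8cf////xz//+H//z8cf////z/7/3///38+f////z/z/3///n8="/>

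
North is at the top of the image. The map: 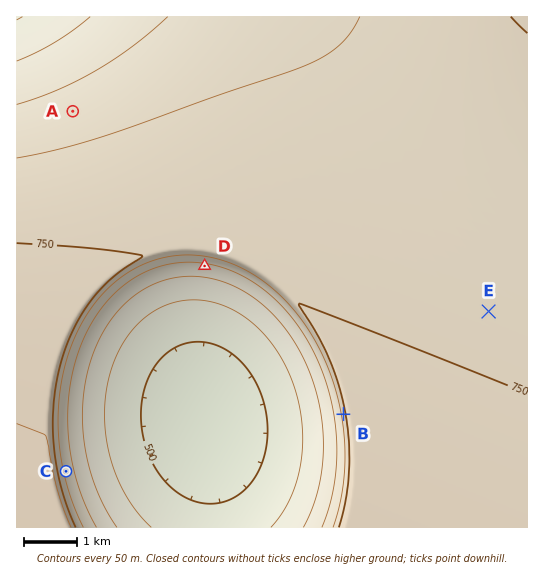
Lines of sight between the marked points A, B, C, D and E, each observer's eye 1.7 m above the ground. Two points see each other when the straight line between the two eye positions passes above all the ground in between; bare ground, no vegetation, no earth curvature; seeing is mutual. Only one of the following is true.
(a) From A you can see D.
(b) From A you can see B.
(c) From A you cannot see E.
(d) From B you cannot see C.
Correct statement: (c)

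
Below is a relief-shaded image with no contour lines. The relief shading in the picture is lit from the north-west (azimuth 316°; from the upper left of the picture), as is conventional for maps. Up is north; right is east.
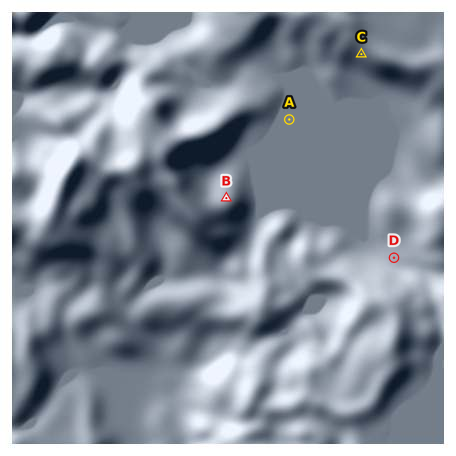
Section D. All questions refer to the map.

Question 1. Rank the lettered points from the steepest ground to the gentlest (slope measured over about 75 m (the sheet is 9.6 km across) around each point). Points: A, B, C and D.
C B D A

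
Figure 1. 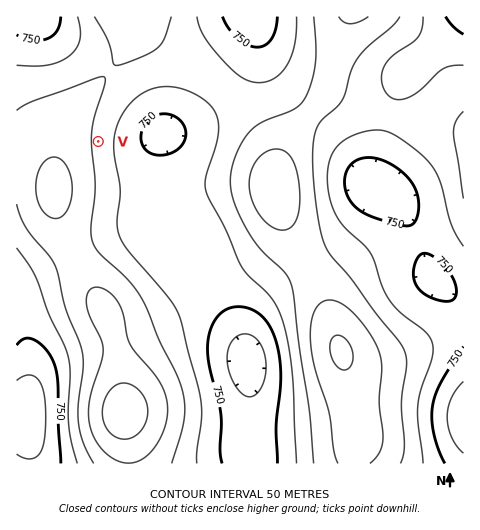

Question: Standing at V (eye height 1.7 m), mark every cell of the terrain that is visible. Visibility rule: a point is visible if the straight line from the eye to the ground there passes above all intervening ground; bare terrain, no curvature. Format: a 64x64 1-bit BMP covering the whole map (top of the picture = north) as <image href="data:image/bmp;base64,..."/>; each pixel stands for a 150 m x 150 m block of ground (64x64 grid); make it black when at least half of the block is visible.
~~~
<image width="64" height="64" href="data:image/bmp;base64,Qk0+AgAAAAAAAD4AAAAoAAAAQAAAAEAAAAABAAEAAAAAAAACAAATCwAAEwsAAAIAAAAAAAAA////AAAAAAAAAAAAD/wAAAAAAAAP/gAAAAAAAA/+AAAAAAAAD/8AAAAAAAAP/wAAAAAAAA//AAAAAAAAD/8AAAAAAAAP/gAAAAeAAA/8AAAAB/AAB/wAAAAD/AAH/AAAAAP+AAf4AAAAAf8AB/gAAAAA/wAH+AAAAAB/AAf8AAAAAH8AB/wAAAAAPgAH/AAAAAAeAAf8AAAAAB4AB/wAAAAAHgAH/gAAAAAeAAf+AAAAAH+AD/4AAAAD/8AP/AAAAA//4B/8AAAAP//4H/wAAAA/////+AAAAD/////gAAAAP////4AAAAAf///+AAAAAB////gAAAAAD///+AAAAAAD///4AAAAAAH///AAAAAAAPj/8AAAAAAA8P/wAAAAAAD///AAAAAAAP//8AAAAAAB///wAAAAAAP///gAAAAAA///+AAAAAAv///4AAAAAH////gAAAAAf///+AAAAAB////4AAAAAH////gAAAAAP///+AAAAAA////4AAAAAB////gAAAAAH////AAAAAAf///+AAAAAB/////AAAAAD////+AAAAAP//8f8AAAAAf//A/4AAAAB//4B/gAAAAD//AD+AAAAAP/wAH4AAAAA/+AAfwAAAAD/gAA/AAAAAP4AAD+AAAAA/AAAP4AAAAD8AAA/wAAAAfwAAD/AAAAB/AAAP+AAA=="/>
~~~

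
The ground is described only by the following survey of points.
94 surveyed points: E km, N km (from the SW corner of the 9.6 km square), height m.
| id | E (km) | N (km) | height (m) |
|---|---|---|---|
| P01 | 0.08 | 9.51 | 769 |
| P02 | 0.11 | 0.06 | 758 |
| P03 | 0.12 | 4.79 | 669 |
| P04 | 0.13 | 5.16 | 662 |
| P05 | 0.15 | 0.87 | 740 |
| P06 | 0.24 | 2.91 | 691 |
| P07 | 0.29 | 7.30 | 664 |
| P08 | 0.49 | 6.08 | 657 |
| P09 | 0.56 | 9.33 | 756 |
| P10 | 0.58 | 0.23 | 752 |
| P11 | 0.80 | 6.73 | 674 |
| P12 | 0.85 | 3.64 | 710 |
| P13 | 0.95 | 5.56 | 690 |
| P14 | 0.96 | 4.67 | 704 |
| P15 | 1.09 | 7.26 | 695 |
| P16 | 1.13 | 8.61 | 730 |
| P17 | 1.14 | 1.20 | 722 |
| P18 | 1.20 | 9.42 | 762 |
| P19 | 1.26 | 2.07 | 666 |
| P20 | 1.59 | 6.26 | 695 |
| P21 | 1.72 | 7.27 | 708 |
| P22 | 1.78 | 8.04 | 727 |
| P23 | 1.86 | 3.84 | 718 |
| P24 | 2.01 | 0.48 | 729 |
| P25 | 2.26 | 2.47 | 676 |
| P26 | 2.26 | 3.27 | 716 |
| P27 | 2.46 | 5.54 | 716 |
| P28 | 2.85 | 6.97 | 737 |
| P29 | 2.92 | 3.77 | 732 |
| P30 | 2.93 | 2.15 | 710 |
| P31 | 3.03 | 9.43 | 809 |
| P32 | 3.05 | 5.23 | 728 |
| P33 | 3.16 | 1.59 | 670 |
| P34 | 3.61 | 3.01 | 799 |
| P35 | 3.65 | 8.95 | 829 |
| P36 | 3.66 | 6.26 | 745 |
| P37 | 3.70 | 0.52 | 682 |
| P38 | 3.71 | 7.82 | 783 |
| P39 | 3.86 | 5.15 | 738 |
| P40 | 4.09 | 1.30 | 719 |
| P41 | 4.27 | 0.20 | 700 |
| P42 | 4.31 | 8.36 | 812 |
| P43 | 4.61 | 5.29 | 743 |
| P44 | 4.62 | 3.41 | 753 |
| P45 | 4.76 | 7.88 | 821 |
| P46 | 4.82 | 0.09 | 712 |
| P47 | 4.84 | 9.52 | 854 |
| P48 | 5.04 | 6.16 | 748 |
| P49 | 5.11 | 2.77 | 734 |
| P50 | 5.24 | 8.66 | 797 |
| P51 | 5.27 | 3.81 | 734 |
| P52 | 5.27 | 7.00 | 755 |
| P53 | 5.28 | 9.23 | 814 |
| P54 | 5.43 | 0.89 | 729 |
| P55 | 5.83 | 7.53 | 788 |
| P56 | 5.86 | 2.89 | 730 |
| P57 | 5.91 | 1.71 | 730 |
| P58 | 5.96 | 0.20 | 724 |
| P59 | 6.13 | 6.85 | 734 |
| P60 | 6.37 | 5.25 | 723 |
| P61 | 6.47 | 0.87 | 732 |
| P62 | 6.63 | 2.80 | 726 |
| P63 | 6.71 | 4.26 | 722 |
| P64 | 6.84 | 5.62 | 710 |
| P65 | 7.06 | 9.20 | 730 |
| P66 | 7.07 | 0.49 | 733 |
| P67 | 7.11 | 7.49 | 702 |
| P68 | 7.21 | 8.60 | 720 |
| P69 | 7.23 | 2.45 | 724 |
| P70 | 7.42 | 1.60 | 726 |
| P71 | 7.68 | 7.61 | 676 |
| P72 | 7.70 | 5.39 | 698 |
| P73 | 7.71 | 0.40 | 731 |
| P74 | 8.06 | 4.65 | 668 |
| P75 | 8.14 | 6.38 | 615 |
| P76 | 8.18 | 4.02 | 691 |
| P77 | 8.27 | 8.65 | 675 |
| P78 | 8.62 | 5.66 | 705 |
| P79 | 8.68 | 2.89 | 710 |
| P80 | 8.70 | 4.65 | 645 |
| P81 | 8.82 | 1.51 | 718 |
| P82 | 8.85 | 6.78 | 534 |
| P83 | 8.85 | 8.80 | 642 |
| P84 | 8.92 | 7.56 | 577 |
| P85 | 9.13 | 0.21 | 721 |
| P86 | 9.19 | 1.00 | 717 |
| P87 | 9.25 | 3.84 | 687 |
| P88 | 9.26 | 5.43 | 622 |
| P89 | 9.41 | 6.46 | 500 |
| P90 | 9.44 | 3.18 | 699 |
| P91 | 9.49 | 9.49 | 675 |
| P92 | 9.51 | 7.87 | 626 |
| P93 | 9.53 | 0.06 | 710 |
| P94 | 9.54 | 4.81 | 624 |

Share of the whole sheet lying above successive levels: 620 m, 96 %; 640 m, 94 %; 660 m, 90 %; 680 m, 84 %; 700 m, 74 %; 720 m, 55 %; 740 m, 25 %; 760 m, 13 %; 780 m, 8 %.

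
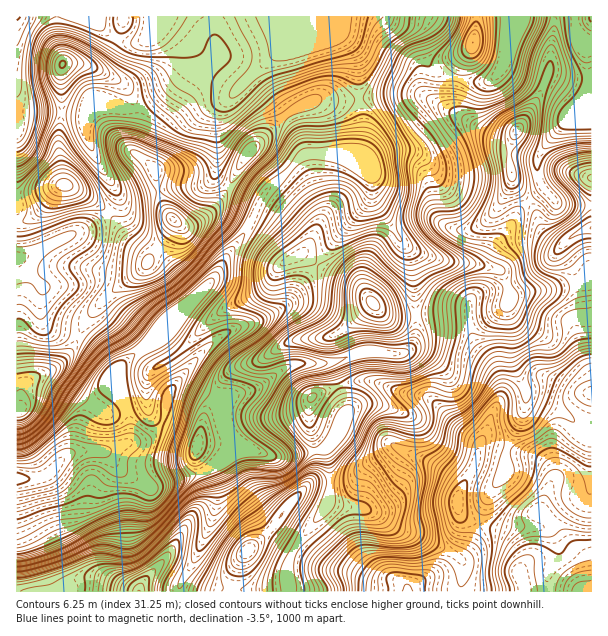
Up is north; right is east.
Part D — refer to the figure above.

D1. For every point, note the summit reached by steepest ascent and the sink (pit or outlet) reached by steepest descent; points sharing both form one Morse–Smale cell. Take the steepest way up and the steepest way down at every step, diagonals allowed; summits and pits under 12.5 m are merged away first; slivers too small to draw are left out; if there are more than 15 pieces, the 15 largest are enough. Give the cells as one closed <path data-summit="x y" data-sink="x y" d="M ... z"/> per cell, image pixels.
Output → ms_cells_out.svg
<path data-summit="591 591" data-sink="17 479" d="M408 247l-2 1 6 16 4 51 0 17-6 16-8 6-40-2-32 11 4 6 14 42-14 27-9 11 6 27-3 25 8 4 35 6 12 6 15 12 19 6 42 23 4 5-2 29 130 0 1-310-8 0-20 6-31 2-21 6-8-21-9-7-21-4-33-4-27-8z"/><path data-summit="591 591" data-sink="17 479" d="M329 154l-23 0-6 3-34 34-19 39-21 27-15 25-35 32-20 21-6 8-19 13-11 12 1 28-13-6-8 8-10 15-10 18-2 13-6 8 36-1 17-7 13-2 14-6 11-16 7-30 24-30 21-20 16-10 21-6 20-10 20-15 38-53 36-40 6-12 0-17-4-3-18-12z"/><path data-summit="516 131" data-sink="17 479" d="M416 94l-56 4 0 9 2 10-1 27-4 7-15 7 30 19 1 21 3 6 24 36 7 7 15 7 19 6 41 4 5-4 11-18 12-14 8-16 26-24-5-7-8 3-9 0-10-7-2-12 0-18 3-13-13 2-11-3-51-30z"/><path data-summit="138 591" data-sink="17 479" d="M102 451l-30 1-6 4-16 18-9 4-25 1 3 6 6 31 18 35 13 40 123 1 1-7 19-34 17-42 1-15-7-26-21 8-40 11-30-18-7-10z"/><path data-summit="374 303" data-sink="17 479" d="M372 181l0 13-6 12-36 40-38 53-20 15-20 10-21 6-10 6-27 24-14 18-1 4 6 0 34 18 35-10 27-20 13-6 38-2 30-10 40 2 8-6 6-16-1-41-5-34-2-8-32-45-3-6z"/><path data-summit="173 219" data-sink="17 17" d="M162 16l-2 10 14 10 12 12 1 20-3 6-16 16-24 16-7 3-38 0-8 5-6 11 3 16 28 51 0 9-7 12 15 21 21 18 4 8 23-30 2-10 9 6 6 0 12-6 13-11 14-20 0-3-12-12 0-49 2-15 22-23-9-5-48-48-19-12z"/><path data-summit="248 551" data-sink="17 479" d="M234 442l-4 8-20 18 7 26-1 15-17 42-19 34 0 7 108 0 1-32 15-26 24-31 3-27-7-28-6 3-43 6-27-7z"/><path data-summit="62 65" data-sink="17 17" d="M161 16l-9 17-5 5-10 5-11 0-18-9-10-10 0-8-81 0-1 95 70 4 19-7 32 1 7-3 24-16 16-16 3-6 0-15-3-8-24-19z"/><path data-summit="173 219" data-sink="17 479" d="M230 187l-16 22-13 11-12 6-6 0-9-6-2 10-20 24-4 9-14 14-24 17-25 29-6 15 10 5 19 19 6 7 5 13 1-14 11-12 19-13 6-8 55-53 15-25 26-35 7-21z"/><path data-summit="408 591" data-sink="17 479" d="M329 502l-25 32-15 26-1 21 2 11 170-1 3-13 0-15-4-5-42-23-19-6-15-12-12-6z"/><path data-summit="312 398" data-sink="17 479" d="M329 362l-35 2-13 6-27 20-27 8-6 0-3 3 4 6 1 15 9 18 16 10 27 7 43-6 8-3 8-10 14-27-14-42z"/><path data-summit="173 219" data-sink="17 258" d="M108 212l-12 11-43 19-21 12-16 6 27 27-3 27 3 9 7 7 28 7 7-14 13-18 19-17 17-11 14-14-3-11-21-18z"/><path data-summit="20 408" data-sink="17 479" d="M78 337l-8 16-16 15-22 11-10 11-2 17-4 3 1 68 13 2 11-2 9-4 26-27 4-16 20-33 8-8 13 6-1-13-6-14-25-26z"/><path data-summit="591 228" data-sink="17 479" d="M543 188l-25 24-8 16-12 14-11 18-5 4-7 0 23 6 6 5 8 21 21-6 13 0 46-9 0-75-34-2z"/><path data-summit="173 219" data-sink="17 17" d="M323 16l-58 1 9 22 2 15-20 20 31 40 28-14 41 0 4-2-4-39-16-26z"/>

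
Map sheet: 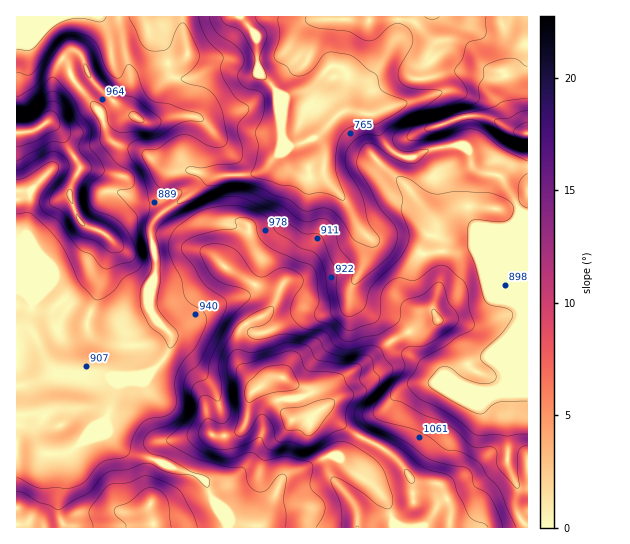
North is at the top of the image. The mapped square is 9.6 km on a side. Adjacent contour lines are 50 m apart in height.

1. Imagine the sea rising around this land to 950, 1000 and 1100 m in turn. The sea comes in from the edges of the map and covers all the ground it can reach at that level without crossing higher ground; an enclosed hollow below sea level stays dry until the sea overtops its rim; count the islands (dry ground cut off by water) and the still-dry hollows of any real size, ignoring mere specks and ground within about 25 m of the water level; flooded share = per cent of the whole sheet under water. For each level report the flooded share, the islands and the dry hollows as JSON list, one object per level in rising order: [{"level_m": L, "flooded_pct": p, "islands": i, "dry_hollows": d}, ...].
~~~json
[{"level_m": 950, "flooded_pct": 56, "islands": 0, "dry_hollows": 0}, {"level_m": 1000, "flooded_pct": 67, "islands": 0, "dry_hollows": 0}, {"level_m": 1100, "flooded_pct": 86, "islands": 0, "dry_hollows": 0}]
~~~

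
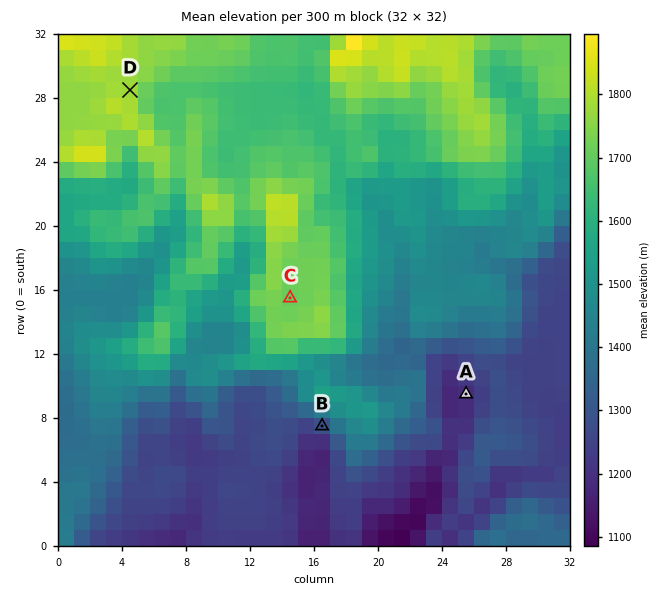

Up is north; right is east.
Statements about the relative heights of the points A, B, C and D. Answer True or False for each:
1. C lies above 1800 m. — False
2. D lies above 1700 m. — True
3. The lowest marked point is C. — False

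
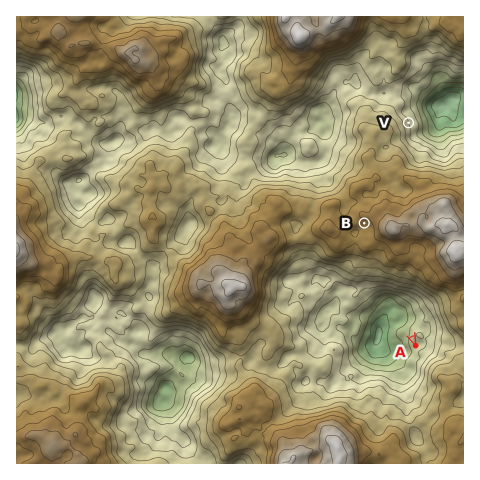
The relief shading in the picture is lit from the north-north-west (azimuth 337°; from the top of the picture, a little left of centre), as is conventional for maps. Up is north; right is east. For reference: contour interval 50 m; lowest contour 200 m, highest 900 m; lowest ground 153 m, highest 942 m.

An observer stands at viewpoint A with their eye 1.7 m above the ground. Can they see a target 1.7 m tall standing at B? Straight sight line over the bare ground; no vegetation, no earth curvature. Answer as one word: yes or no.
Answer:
no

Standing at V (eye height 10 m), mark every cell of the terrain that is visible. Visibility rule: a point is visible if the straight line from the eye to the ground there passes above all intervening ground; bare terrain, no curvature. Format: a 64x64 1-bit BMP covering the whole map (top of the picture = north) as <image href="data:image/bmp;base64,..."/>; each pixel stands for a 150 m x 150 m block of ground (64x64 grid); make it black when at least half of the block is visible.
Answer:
<image width="64" height="64" href="data:image/bmp;base64,Qk0+AgAAAAAAAD4AAAAoAAAAQAAAAEAAAAABAAEAAAAAAAACAAATCwAAEwsAAAIAAAAAAAAA////AAAAAAAAAAAAAAAAAAAAAAAAAAAAAAAAAAAAAAAAAAAAAAAAAAAAAAAAAAAAAAAAAAAAAAAAAAAAAAAAAAAAAAAAAAAAAAAAAAAAAAAAAAAAAAAAAAAAAAAAAAAAAAAAAAAAAAAAAAAAAAAAAAAAAAAAAAAAAAAAAAAAAAAAAAAAAAAAAAAAAAAAAAAAAAAAAAAAAAAAAAAAAAAAAAAAAAAAAAAAAAAAAAAAAAAAAAAAAAAAAAAAAAAAAAAAAAAAAAAAAAAAAAAAAAAAAAAAAAAAAAAAAAAAAAAAAAAAAAAAAAAAAAAAAAAAAAAAAAAAAAAAAAAAAAAAAAAAAAAAAAAAAAAAAAAAAAAAAAAAAAAAAAAAAAAAAAAAAAAAAAAAAAAAAAAAAAAAAAAAAAAAAAAAAAA4AAAAAAAAAB4AAAAAAAAADwAAAAAAAAAHAAAAAAAAAf8AAAAAAAAA/wAAAAAAAAF/AAAAAAAAA/8AAAAAAAAB/wAAAAAAAABPAAAAAAAAAQcAAAAAAAADgwAAAAAAAACDAAAAAAAAAQMAAAAAAAABgwAAAAAAAAD/AAAAAAAAAX8AAAAAAAAD/wAAAAAAAAf/AAAAAAAAA/8AAAAAAAAAPwAAAAAAABD/AAAAAAAfAf8AAAAAAO/B/wAAAAAAL+H/AAAAAAAH5hwAAAAAAAL/AA=="/>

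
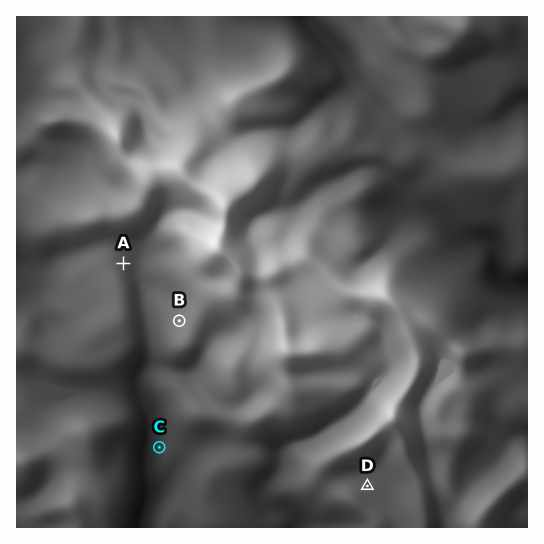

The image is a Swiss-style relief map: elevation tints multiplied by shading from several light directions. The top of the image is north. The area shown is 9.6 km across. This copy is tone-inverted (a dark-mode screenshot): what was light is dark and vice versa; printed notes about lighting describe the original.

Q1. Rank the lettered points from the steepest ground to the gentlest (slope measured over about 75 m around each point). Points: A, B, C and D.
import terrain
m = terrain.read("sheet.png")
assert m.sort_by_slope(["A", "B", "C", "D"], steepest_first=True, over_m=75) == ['C', 'B', 'A', 'D']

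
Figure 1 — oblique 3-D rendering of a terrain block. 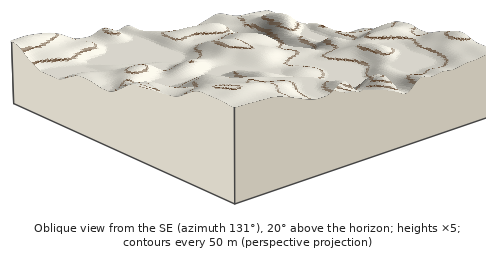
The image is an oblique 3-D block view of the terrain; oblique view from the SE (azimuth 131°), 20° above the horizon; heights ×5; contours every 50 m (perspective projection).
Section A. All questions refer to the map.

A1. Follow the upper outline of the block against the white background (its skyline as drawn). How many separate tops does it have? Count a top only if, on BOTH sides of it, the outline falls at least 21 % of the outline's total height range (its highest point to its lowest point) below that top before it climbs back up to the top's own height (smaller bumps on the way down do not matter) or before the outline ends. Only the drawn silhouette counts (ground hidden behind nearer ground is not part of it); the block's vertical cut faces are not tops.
2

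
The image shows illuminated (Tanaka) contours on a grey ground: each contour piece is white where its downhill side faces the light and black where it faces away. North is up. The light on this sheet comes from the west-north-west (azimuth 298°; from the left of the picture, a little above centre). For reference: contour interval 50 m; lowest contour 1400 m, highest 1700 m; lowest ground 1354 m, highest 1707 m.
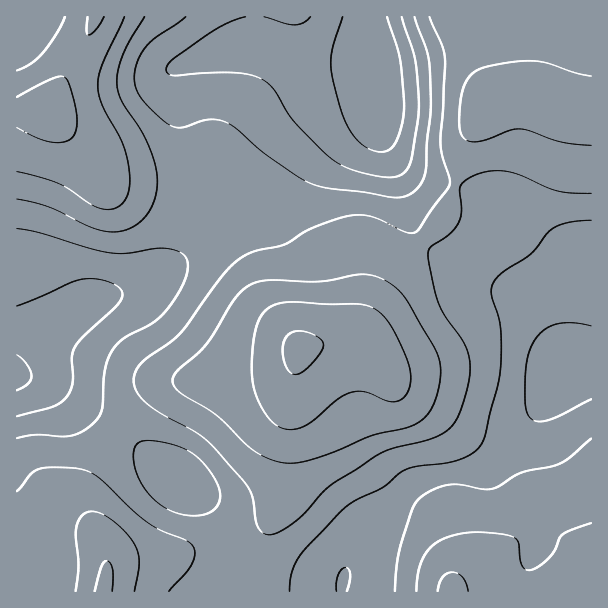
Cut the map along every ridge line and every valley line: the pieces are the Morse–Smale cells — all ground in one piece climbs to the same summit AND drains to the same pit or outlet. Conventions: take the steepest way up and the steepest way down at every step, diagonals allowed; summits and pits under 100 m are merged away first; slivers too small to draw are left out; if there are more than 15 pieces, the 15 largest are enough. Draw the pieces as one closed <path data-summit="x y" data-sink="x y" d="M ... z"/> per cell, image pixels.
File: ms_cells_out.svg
<path data-summit="299 348" data-sink="563 363" d="M531 91l-30 1-10 5-9 8-18 42-10 44-8 21-8 13-44 42-10 17-23 46-11 10-42 6-10 4-8 48-2 72-4 21-7 18-14 15-37 15 4 18 0 22-5 13 116 0 7-28 10-21 53-61 15-6 53-6 12-4 25-25 16-21 12-19 16-35 6-4 26 0 0-254-20-4z"/><path data-summit="299 348" data-sink="369 56" d="M591 16l-336 0-1 30-17 0-15 3-33 12-14 8-1 20 7 36 0 54 31 1 9 4 57 49 10 21-2 46 4 24 9 25 51-9 11-10 23-46 10-17 44-42 8-13 8-21 10-44 18-42 9-8 16-6 24 0 41 13 20 3z"/><path data-summit="299 348" data-sink="17 375" d="M212 180l-31 0 0 17 6 40-3 12-8 11-29 23-21 9-31 8-41 24-32 29-6 9 0 13 16 3 22 8 27 20 38 22 31 29 42 33 19 19 16 29 36-14 11-11 8-13 6-30 2-72 8-42 0-12-10-32 0-58-6-17-15-15-16-11-30-27z"/><path data-summit="452 591" data-sink="563 363" d="M591 362l-25 0-6 4-16 35-12 19-16 21-25 25-12 4-53 6-15 6-53 61-10 21-6 27 110 1 2-5 11-11 36-26 32-15 15 0 18 7 11 15 1 22-6 12 19 1z"/><path data-summit="47 110" data-sink="369 56" d="M254 16l-237 0-1 94 31-1 43 49 6 10 11 10 13 3 60-1 1-55-7-36 0-17 3-5 12-6 33-12 15-3 17 0z"/><path data-summit="47 110" data-sink="17 375" d="M47 109l-31 2 1 250 5-8 20-21 41-26 21-10 27-6 25-13 20-17 8-11 3-12-7-57-60 1-16-5z"/><path data-summit="104 591" data-sink="17 375" d="M23 376l-7 1 1 164 30-12 34 0 12 6 9 10 4 10 1 15 7-8 24-4 39-4 49-17-15-28-19-19-42-33-31-29-38-22-27-20z"/><path data-summit="104 591" data-sink="369 56" d="M75 528l-28 1-31 13 1 50 86-1 3-12-2-28-11-16z"/><path data-summit="452 591" data-sink="369 56" d="M548 535l-15 0-32 15-36 26-11 11-2 4 120 1 6-13-1-22-11-15z"/><path data-summit="104 591" data-sink="563 363" d="M225 538l-48 16-39 4-24 4-8 8-3 21 121 1 6-13 0-22z"/>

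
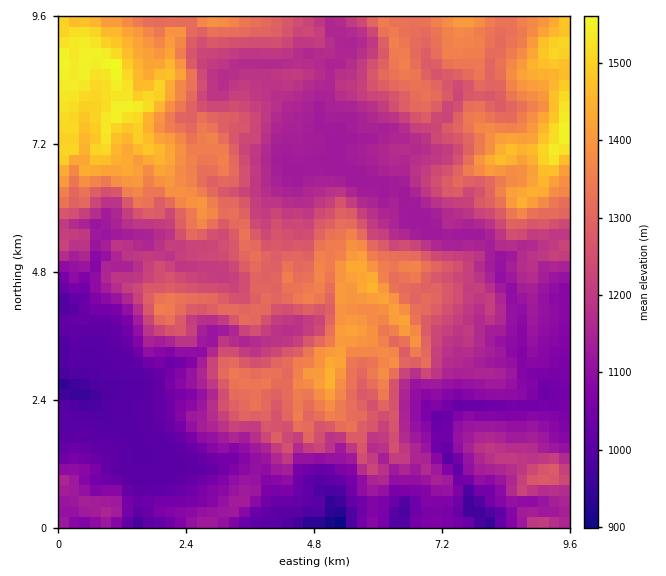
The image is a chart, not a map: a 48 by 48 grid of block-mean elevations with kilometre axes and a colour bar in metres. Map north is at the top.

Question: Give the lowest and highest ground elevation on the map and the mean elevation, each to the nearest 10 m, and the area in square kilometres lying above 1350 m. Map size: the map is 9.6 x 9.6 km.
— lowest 860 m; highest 1580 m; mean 1220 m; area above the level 17.7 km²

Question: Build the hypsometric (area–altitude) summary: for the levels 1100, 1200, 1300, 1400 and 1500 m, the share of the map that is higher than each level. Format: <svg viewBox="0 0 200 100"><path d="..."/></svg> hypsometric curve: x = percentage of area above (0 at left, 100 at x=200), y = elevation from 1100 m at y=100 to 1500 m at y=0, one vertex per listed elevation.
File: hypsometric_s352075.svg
<svg viewBox="0 0 200 100"><path d="M157 100l-54-25-41-25-39-25-16-25"/></svg>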